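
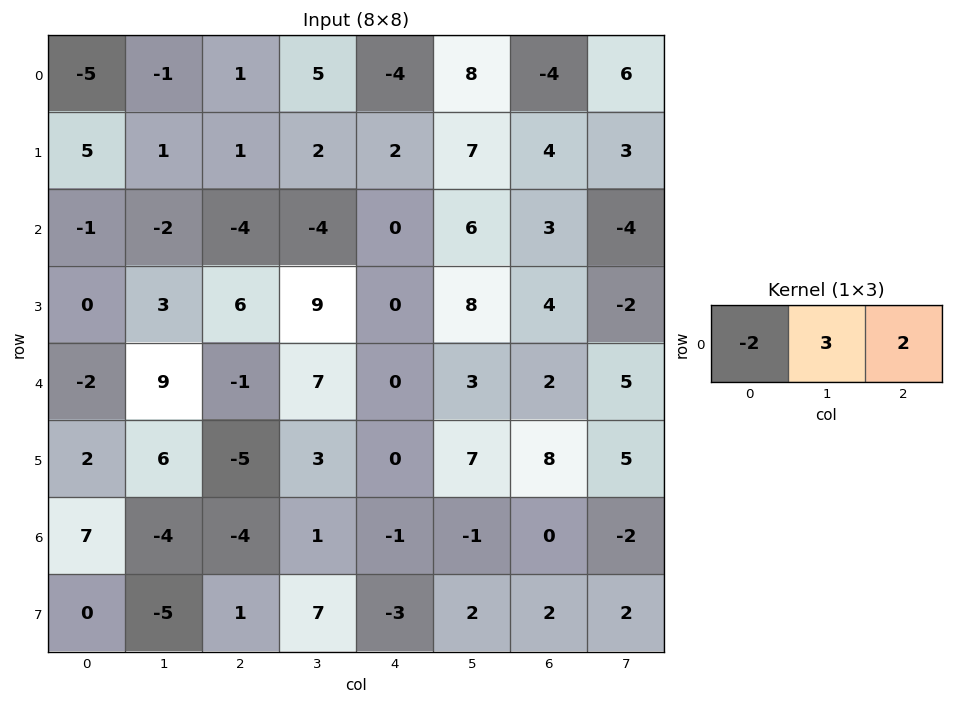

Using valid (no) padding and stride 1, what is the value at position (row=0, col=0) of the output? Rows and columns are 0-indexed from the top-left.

9

The receptive field on the input at this output position is [-5 -1 1]. Elementwise product with the kernel and sum: -5·-2 + -1·3 + 1·2.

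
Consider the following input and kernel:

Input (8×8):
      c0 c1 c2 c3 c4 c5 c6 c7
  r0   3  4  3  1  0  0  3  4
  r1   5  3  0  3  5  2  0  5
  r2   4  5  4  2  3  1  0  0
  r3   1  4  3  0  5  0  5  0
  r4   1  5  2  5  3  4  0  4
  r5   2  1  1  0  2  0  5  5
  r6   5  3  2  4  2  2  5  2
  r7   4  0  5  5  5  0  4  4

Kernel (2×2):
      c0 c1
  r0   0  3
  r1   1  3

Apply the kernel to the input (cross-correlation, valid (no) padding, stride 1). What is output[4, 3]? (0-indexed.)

The receptive field on the input at this output position is [5 3 / 0 2]. Elementwise product with the kernel and sum: 3·3 + 0·1 + 2·3.

15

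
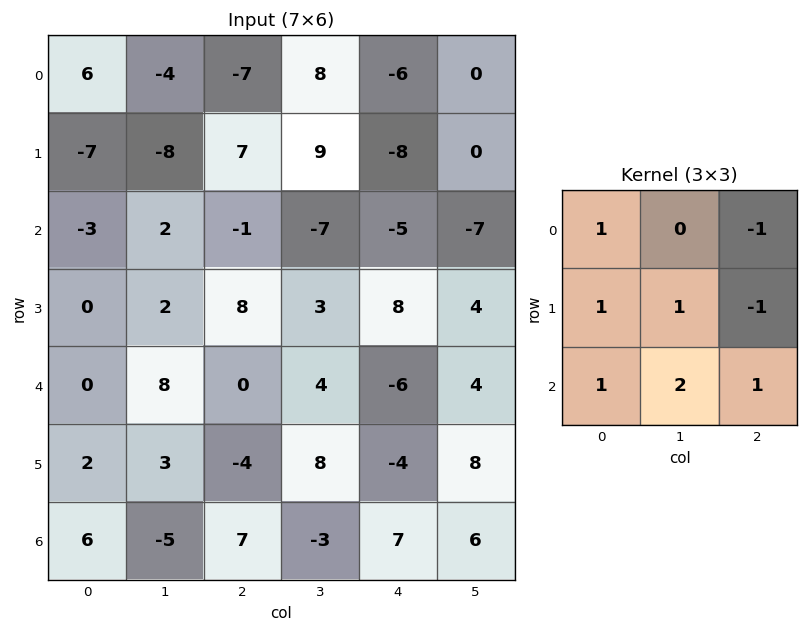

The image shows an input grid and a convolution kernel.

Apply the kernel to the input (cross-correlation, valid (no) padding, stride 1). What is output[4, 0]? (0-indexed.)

The receptive field on the input at this output position is [0 8 0 / 2 3 -4 / 6 -5 7]. Elementwise product with the kernel and sum: 0·1 + 0·-1 + 2·1 + 3·1 + -4·-1 + 6·1 + -5·2 + 7·1.

12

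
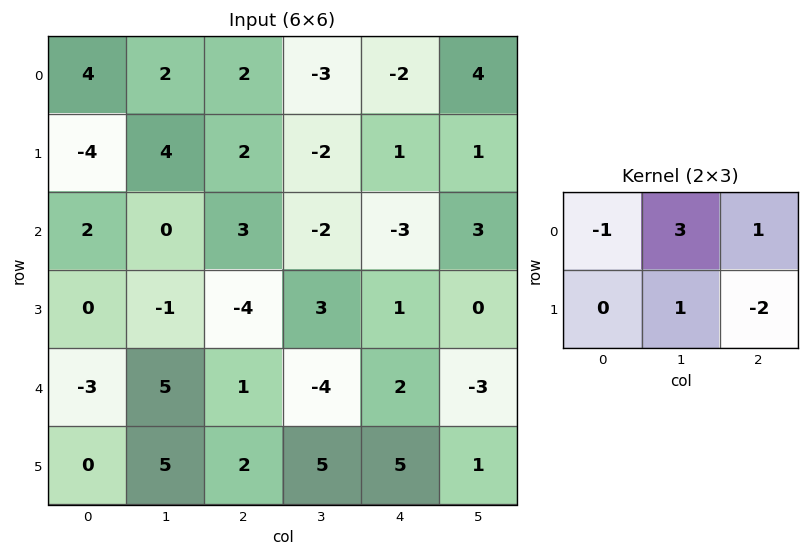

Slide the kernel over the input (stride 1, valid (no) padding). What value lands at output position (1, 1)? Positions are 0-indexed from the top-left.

The receptive field on the input at this output position is [4 2 -2 / 0 3 -2]. Elementwise product with the kernel and sum: 4·-1 + 2·3 + -2·1 + 3·1 + -2·-2.

7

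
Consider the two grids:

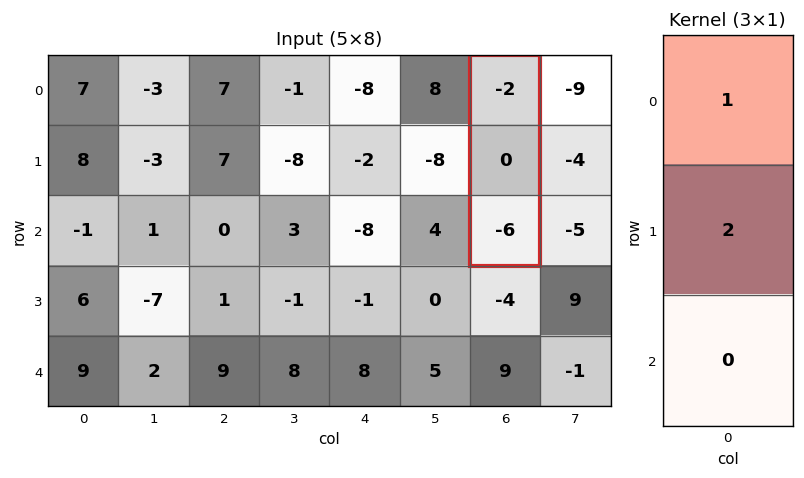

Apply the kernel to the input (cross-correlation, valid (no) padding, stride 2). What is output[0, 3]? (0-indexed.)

The receptive field on the input at this output position is [-2 / 0 / -6]. Elementwise product with the kernel and sum: -2·1 + 0·2.

-2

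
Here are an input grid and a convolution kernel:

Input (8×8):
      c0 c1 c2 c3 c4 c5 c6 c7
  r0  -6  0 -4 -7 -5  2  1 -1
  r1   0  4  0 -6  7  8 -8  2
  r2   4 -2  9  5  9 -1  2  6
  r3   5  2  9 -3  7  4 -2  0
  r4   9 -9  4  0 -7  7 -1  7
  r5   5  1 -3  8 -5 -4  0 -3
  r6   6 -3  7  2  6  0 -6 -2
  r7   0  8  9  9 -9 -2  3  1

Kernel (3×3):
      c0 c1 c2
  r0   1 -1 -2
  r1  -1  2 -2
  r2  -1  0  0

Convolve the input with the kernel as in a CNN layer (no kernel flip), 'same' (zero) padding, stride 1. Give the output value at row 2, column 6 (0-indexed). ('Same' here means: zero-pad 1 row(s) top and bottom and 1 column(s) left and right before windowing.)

1

The receptive field on the zero-padded input at this output position is [8 -8 2 / -1 2 6 / 4 -2 0]. Elementwise product with the kernel and sum: 8·1 + -8·-1 + 2·-2 + -1·-1 + 2·2 + 6·-2 + 4·-1.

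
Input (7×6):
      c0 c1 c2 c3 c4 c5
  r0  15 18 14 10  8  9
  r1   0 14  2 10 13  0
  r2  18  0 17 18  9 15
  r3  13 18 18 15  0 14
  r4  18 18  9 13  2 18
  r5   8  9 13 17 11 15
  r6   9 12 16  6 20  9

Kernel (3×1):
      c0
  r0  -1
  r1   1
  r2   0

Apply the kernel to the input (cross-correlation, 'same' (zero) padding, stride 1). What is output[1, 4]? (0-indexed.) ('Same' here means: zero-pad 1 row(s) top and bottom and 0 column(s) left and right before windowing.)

The receptive field on the zero-padded input at this output position is [8 / 13 / 9]. Elementwise product with the kernel and sum: 8·-1 + 13·1.

5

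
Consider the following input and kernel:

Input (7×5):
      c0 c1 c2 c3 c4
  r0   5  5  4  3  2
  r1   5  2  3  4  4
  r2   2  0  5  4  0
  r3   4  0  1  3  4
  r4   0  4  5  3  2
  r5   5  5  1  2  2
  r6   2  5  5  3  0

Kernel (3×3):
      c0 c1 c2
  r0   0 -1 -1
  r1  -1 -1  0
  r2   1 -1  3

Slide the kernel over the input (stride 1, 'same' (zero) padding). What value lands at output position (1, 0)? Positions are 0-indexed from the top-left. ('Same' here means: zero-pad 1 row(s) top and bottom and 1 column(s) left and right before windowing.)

-17

The receptive field on the zero-padded input at this output position is [0 5 5 / 0 5 2 / 0 2 0]. Elementwise product with the kernel and sum: 5·-1 + 5·-1 + 0·-1 + 5·-1 + 0·1 + 2·-1 + 0·3.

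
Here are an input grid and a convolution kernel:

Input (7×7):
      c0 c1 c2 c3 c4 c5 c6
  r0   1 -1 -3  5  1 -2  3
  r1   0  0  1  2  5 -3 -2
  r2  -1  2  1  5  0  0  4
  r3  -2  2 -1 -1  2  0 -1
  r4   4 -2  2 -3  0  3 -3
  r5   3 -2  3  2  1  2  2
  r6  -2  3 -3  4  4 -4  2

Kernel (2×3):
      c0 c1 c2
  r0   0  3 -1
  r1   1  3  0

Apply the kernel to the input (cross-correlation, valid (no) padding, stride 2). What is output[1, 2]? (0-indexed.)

-2

The receptive field on the input at this output position is [0 0 4 / 2 0 -1]. Elementwise product with the kernel and sum: 0·3 + 4·-1 + 2·1 + 0·3.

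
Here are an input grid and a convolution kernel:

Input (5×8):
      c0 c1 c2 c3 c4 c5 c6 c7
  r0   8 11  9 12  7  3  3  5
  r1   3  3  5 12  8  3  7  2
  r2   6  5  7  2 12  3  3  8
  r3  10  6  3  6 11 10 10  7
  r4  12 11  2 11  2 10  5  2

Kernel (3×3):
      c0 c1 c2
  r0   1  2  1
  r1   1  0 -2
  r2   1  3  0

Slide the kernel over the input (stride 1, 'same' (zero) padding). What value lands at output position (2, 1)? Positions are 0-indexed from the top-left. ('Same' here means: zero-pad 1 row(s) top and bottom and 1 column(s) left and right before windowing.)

The receptive field on the zero-padded input at this output position is [3 3 5 / 6 5 7 / 10 6 3]. Elementwise product with the kernel and sum: 3·1 + 3·2 + 5·1 + 6·1 + 7·-2 + 10·1 + 6·3.

34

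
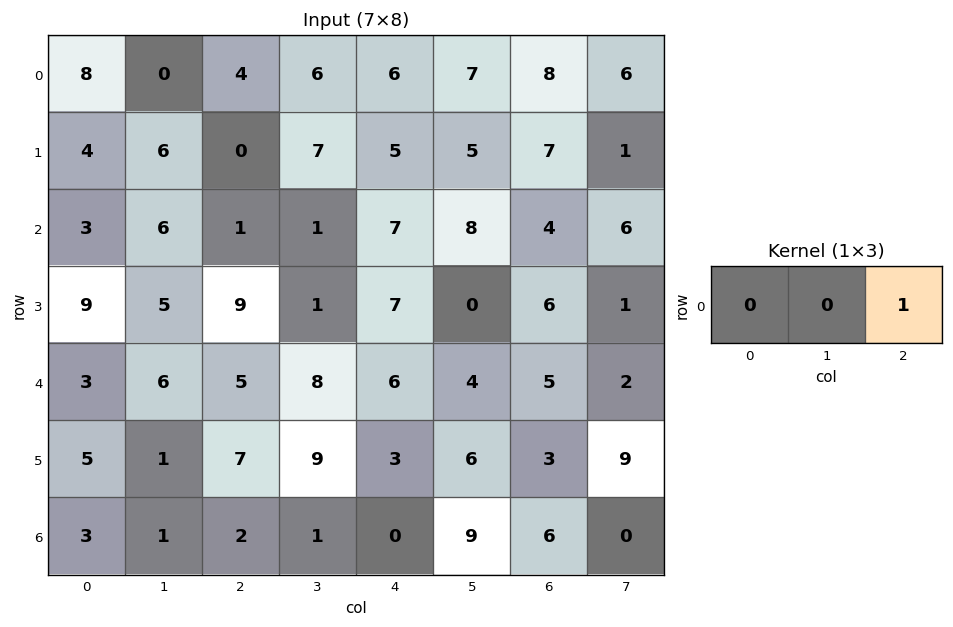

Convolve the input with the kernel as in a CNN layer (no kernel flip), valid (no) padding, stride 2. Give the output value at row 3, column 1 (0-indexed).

0

The receptive field on the input at this output position is [2 1 0]. Elementwise product with the kernel and sum: 0·1.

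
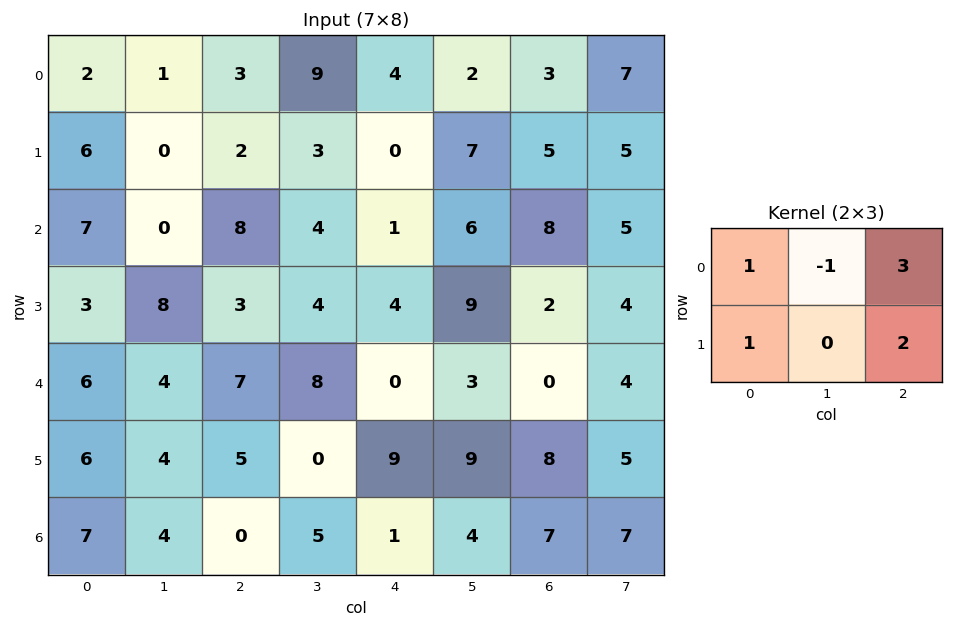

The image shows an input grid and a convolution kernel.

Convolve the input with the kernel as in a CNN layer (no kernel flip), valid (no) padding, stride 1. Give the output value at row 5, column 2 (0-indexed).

The receptive field on the input at this output position is [5 0 9 / 0 5 1]. Elementwise product with the kernel and sum: 5·1 + 0·-1 + 9·3 + 0·1 + 1·2.

34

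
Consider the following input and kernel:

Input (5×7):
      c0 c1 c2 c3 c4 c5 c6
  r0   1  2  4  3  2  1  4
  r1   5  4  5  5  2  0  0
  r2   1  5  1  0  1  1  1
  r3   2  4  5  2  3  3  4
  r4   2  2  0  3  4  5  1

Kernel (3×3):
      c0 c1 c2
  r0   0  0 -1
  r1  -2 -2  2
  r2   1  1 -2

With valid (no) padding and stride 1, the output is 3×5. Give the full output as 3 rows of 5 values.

-8 -5 -19 -16 -8
-19 -12 -1 -1 -4
1 -18 -14 -8 2

Output[0,0]: The receptive field on the input at this output position is [1 2 4 / 5 4 5 / 1 5 1]. Elementwise product with the kernel and sum: 4·-1 + 5·-2 + 4·-2 + 5·2 + 1·1 + 5·1 + 1·-2.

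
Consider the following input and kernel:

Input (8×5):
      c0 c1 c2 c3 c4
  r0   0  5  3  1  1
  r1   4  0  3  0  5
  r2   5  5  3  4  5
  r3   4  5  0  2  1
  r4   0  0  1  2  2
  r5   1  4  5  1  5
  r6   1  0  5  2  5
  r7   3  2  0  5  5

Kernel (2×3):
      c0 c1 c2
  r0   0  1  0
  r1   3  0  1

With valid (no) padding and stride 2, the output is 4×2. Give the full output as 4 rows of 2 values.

Output[0,0]: The receptive field on the input at this output position is [0 5 3 / 4 0 3]. Elementwise product with the kernel and sum: 5·1 + 4·3 + 3·1.

20 15
17 5
8 22
9 7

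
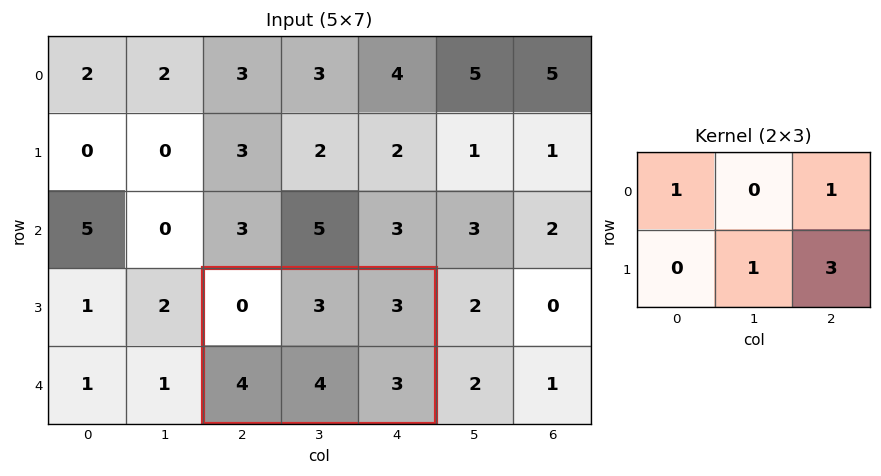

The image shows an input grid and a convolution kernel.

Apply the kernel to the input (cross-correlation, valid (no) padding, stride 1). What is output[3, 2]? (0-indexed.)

The receptive field on the input at this output position is [0 3 3 / 4 4 3]. Elementwise product with the kernel and sum: 0·1 + 3·1 + 4·1 + 3·3.

16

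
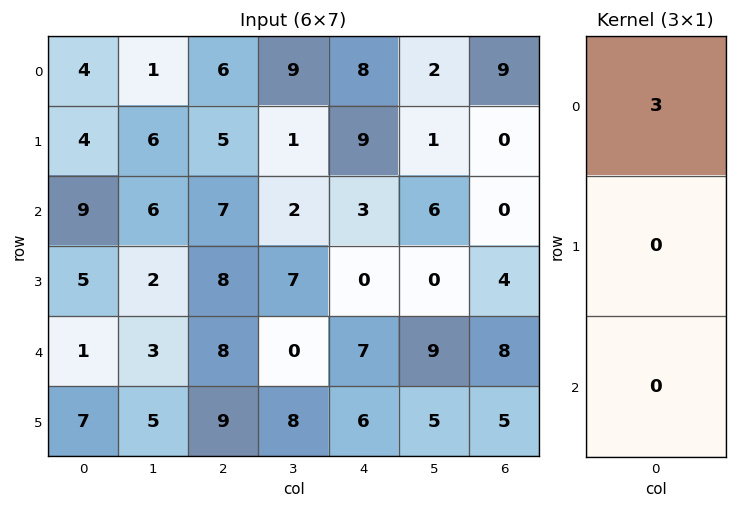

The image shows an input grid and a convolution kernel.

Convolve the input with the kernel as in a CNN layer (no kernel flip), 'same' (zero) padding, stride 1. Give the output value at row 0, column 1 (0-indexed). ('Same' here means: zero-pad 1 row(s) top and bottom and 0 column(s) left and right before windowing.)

0

The receptive field on the zero-padded input at this output position is [0 / 1 / 6]. Elementwise product with the kernel and sum: 0·3.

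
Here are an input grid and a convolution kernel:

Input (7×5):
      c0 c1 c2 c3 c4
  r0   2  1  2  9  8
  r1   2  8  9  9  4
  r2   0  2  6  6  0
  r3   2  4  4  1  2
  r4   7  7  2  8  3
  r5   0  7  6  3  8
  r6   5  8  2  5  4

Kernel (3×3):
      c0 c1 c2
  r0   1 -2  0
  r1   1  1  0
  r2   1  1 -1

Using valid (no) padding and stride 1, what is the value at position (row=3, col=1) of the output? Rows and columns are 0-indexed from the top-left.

15

The receptive field on the input at this output position is [4 4 1 / 7 2 8 / 7 6 3]. Elementwise product with the kernel and sum: 4·1 + 4·-2 + 7·1 + 2·1 + 7·1 + 6·1 + 3·-1.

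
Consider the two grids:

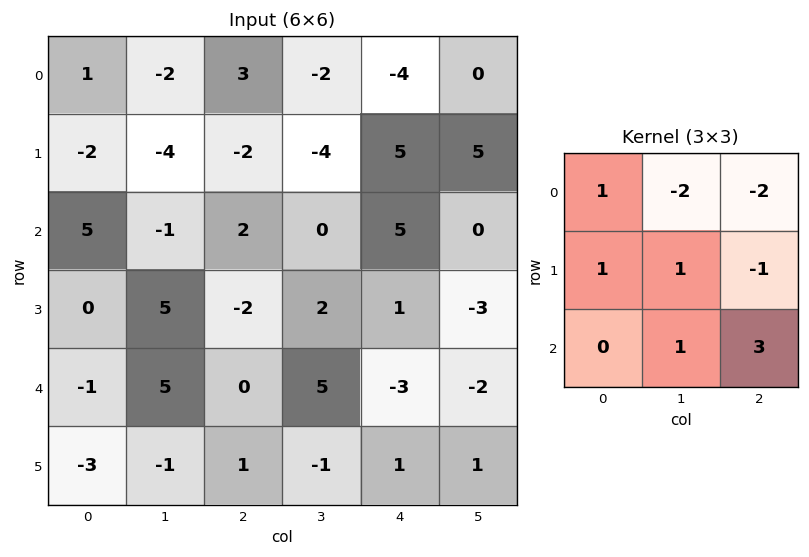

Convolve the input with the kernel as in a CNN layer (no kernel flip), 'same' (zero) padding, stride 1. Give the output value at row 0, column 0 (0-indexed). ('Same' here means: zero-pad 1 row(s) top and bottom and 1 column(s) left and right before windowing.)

-11

The receptive field on the zero-padded input at this output position is [0 0 0 / 0 1 -2 / 0 -2 -4]. Elementwise product with the kernel and sum: 0·1 + 0·-2 + 0·-2 + 0·1 + 1·1 + -2·-1 + -2·1 + -4·3.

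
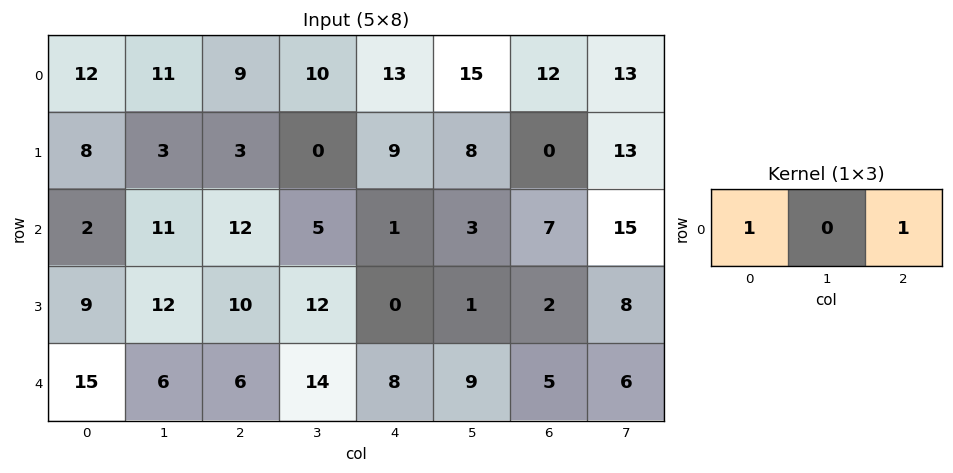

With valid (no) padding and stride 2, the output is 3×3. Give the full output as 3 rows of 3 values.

Output[0,0]: The receptive field on the input at this output position is [12 11 9]. Elementwise product with the kernel and sum: 12·1 + 9·1.
Output[0,1]: The receptive field on the input at this output position is [9 10 13]. Elementwise product with the kernel and sum: 9·1 + 13·1.

21 22 25
14 13 8
21 14 13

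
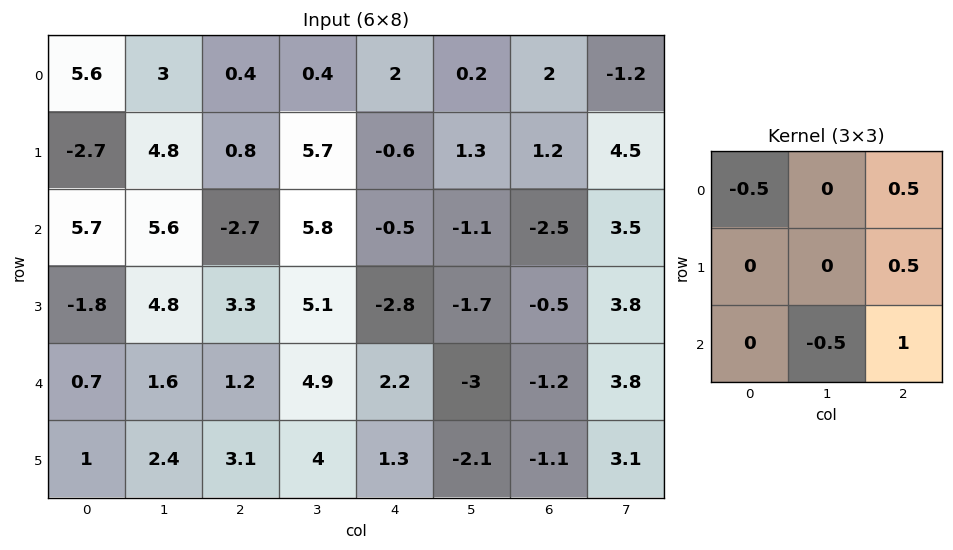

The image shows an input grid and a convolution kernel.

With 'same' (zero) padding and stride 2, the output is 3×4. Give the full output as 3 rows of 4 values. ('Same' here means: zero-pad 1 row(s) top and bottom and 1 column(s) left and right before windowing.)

Output[0,0]: The receptive field on the zero-padded input at this output position is [0 0 0 / 0 5.6 3 / 0 -2.7 4.8]. Elementwise product with the kernel and sum: 0·-0.5 + 0·0.5 + 3·0.5 + -2.7·-0.5 + 4.8·1.
Output[0,1]: The receptive field on the zero-padded input at this output position is [0 0 0 / 3 0.4 0.4 / 4.8 0.8 5.7]. Elementwise product with the kernel and sum: 0·-0.5 + 0·0.5 + 0.4·0.5 + 0.8·-0.5 + 5.7·1.

7.65 5.5 1.7 3.3
10.9 6.8 -3.05 7.4
5.1 5.05 -7.65 8.3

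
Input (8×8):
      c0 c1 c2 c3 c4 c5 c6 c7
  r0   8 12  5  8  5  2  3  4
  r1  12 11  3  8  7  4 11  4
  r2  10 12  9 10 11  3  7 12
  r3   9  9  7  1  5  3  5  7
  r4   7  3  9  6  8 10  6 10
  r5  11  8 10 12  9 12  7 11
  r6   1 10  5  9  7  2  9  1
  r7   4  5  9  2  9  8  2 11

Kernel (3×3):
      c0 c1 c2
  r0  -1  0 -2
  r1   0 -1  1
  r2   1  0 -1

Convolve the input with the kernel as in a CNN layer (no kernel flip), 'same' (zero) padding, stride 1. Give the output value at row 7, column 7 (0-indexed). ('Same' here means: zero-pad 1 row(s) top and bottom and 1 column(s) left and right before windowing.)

-20

The receptive field on the zero-padded input at this output position is [9 1 0 / 2 11 0 / 0 0 0]. Elementwise product with the kernel and sum: 9·-1 + 0·-2 + 11·-1 + 0·1 + 0·1 + 0·-1.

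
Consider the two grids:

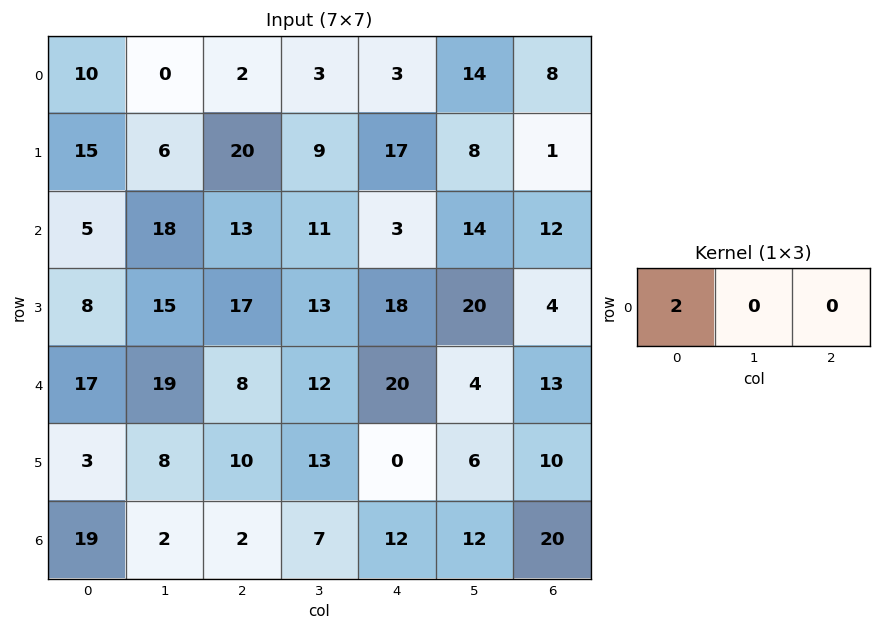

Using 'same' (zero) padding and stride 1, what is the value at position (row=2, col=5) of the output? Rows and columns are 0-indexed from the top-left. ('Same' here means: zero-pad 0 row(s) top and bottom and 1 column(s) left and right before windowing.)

The receptive field on the zero-padded input at this output position is [3 14 12]. Elementwise product with the kernel and sum: 3·2.

6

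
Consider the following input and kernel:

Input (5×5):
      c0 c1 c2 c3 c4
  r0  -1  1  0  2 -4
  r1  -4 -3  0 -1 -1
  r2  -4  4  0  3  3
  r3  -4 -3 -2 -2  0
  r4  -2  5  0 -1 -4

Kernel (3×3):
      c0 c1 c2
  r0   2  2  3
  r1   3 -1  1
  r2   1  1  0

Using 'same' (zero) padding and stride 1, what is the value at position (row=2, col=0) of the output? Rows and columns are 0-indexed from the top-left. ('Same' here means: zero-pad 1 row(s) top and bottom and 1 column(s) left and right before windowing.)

-13

The receptive field on the zero-padded input at this output position is [0 -4 -3 / 0 -4 4 / 0 -4 -3]. Elementwise product with the kernel and sum: 0·2 + -4·2 + -3·3 + 0·3 + -4·-1 + 4·1 + 0·1 + -4·1.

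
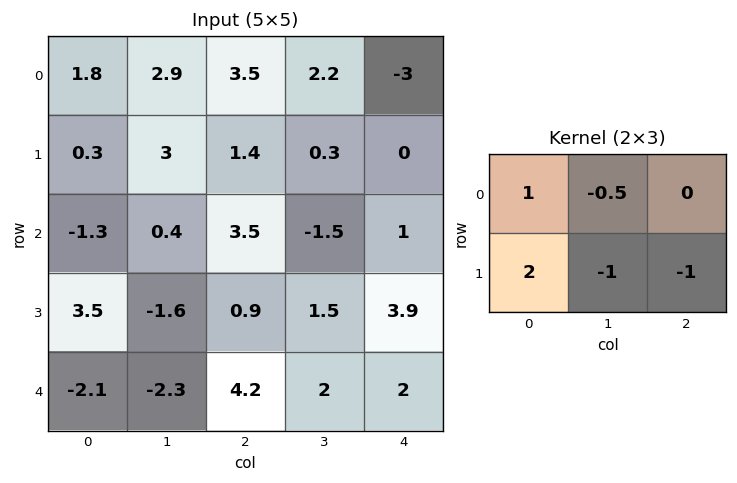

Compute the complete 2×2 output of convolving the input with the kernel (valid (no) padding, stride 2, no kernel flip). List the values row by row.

Output[0,0]: The receptive field on the input at this output position is [1.8 2.9 3.5 / 0.3 3 1.4]. Elementwise product with the kernel and sum: 1.8·1 + 2.9·-0.5 + 0.3·2 + 3·-1 + 1.4·-1.

-3.45 4.9
6.2 0.65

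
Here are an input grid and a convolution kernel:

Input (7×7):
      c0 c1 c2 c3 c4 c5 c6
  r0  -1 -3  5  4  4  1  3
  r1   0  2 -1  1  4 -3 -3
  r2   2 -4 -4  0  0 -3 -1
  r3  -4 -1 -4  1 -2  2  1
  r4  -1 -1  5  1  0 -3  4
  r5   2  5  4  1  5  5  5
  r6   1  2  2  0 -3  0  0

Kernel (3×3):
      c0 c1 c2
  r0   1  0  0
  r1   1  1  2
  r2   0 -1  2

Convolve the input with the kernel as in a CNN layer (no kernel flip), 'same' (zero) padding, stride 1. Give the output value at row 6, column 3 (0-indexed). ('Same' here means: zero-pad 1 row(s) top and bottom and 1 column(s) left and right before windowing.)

0

The receptive field on the zero-padded input at this output position is [4 1 5 / 2 0 -3 / 0 0 0]. Elementwise product with the kernel and sum: 4·1 + 2·1 + 0·1 + -3·2 + 0·-1 + 0·2.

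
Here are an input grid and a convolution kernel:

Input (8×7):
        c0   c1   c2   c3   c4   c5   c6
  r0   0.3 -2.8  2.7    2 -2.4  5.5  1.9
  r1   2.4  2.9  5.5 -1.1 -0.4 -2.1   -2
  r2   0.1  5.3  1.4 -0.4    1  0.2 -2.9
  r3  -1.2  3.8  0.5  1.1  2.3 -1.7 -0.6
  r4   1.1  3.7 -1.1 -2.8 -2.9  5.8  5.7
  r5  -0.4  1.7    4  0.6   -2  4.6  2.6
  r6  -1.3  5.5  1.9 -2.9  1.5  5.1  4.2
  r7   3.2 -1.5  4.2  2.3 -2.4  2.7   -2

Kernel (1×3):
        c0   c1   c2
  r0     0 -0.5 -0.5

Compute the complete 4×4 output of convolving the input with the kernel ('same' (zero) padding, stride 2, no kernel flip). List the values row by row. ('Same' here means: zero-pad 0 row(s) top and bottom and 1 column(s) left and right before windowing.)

1.25 -2.35 -1.55 -0.95
-2.7 -0.5 -0.6 1.45
-2.4 1.95 -1.45 -2.85
-2.1 0.5 -3.3 -2.1

Output[0,0]: The receptive field on the zero-padded input at this output position is [0 0.3 -2.8]. Elementwise product with the kernel and sum: 0.3·-0.5 + -2.8·-0.5.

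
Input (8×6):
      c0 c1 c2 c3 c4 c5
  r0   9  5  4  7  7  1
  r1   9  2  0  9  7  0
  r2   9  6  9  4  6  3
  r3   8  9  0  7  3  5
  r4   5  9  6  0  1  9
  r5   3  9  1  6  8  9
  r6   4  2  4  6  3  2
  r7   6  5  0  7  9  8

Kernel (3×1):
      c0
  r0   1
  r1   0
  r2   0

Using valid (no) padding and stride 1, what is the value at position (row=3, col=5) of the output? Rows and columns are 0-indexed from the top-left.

The receptive field on the input at this output position is [5 / 9 / 9]. Elementwise product with the kernel and sum: 5·1.

5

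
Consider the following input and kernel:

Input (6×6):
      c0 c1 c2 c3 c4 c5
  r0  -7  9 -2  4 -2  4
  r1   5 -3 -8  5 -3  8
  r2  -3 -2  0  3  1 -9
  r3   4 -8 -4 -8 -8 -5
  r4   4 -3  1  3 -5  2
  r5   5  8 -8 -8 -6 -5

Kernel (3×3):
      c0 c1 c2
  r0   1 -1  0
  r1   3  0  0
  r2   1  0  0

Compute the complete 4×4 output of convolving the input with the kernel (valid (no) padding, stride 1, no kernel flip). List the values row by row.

-4 0 -30 24
3 -9 -17 9
15 -29 -14 -19
29 -5 -1 1

Output[0,0]: The receptive field on the input at this output position is [-7 9 -2 / 5 -3 -8 / -3 -2 0]. Elementwise product with the kernel and sum: -7·1 + 9·-1 + 5·3 + -3·1.
Output[0,1]: The receptive field on the input at this output position is [9 -2 4 / -3 -8 5 / -2 0 3]. Elementwise product with the kernel and sum: 9·1 + -2·-1 + -3·3 + -2·1.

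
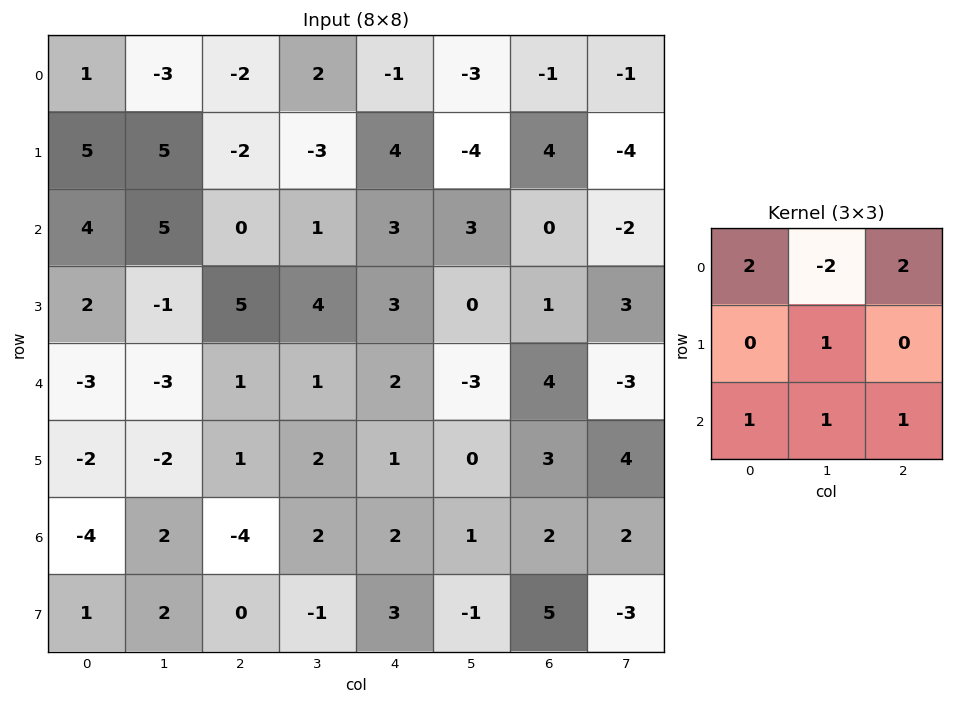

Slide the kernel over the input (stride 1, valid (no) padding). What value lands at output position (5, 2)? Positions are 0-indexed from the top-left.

4

The receptive field on the input at this output position is [1 2 1 / -4 2 2 / 0 -1 3]. Elementwise product with the kernel and sum: 1·2 + 2·-2 + 1·2 + 2·1 + 0·1 + -1·1 + 3·1.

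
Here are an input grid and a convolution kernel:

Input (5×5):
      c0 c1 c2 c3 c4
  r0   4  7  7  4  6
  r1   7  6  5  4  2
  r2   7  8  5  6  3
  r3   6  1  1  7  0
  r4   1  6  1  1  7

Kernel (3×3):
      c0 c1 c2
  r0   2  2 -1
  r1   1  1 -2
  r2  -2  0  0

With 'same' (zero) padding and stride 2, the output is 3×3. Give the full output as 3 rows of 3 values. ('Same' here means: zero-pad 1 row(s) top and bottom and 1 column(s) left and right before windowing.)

Output[0,0]: The receptive field on the zero-padded input at this output position is [0 0 0 / 0 4 7 / 0 7 6]. Elementwise product with the kernel and sum: 0·2 + 0·2 + 0·-1 + 0·1 + 4·1 + 7·-2 + 0·-2.

-10 -6 2
-1 17 7
0 2 22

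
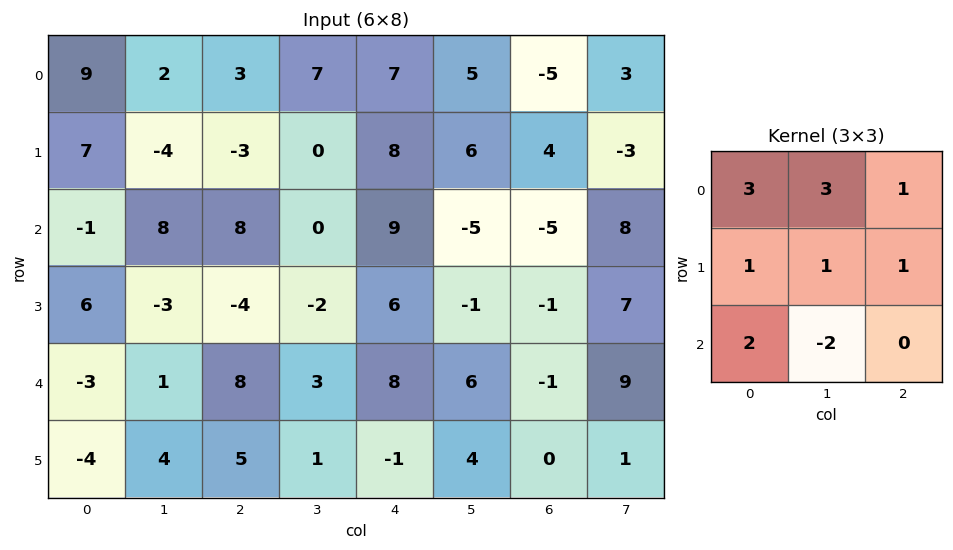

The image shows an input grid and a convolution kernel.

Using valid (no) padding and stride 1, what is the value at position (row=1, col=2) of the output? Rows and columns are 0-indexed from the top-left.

12

The receptive field on the input at this output position is [-3 0 8 / 8 0 9 / -4 -2 6]. Elementwise product with the kernel and sum: -3·3 + 0·3 + 8·1 + 8·1 + 0·1 + 9·1 + -4·2 + -2·-2.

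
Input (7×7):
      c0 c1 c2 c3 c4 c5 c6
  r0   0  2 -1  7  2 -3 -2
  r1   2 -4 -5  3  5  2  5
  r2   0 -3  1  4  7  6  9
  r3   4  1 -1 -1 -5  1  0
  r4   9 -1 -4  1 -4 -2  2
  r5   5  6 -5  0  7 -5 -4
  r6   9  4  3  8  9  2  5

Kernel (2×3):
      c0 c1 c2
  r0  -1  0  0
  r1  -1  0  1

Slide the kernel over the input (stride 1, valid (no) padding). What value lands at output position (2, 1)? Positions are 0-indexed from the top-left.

The receptive field on the input at this output position is [-3 1 4 / 1 -1 -1]. Elementwise product with the kernel and sum: -3·-1 + 1·-1 + -1·1.

1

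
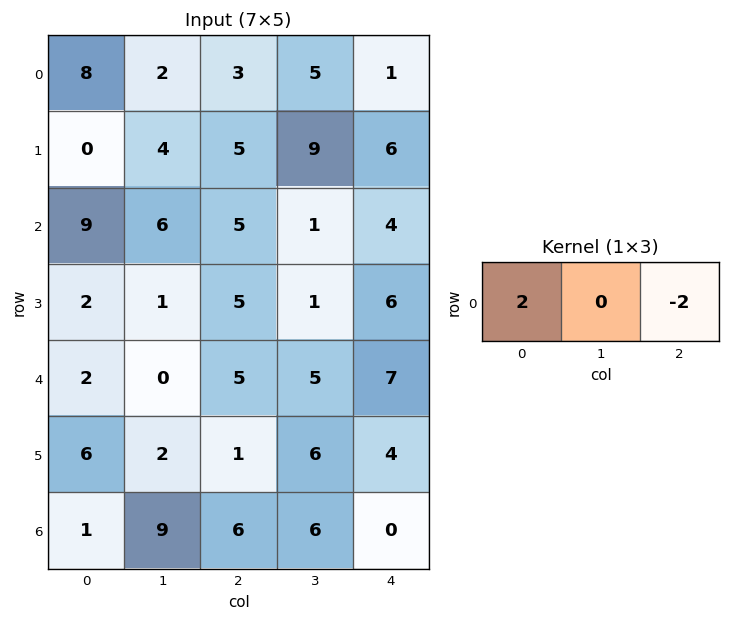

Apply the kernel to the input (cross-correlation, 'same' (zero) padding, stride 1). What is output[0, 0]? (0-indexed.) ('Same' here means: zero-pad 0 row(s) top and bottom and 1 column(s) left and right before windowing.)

-4

The receptive field on the zero-padded input at this output position is [0 8 2]. Elementwise product with the kernel and sum: 0·2 + 2·-2.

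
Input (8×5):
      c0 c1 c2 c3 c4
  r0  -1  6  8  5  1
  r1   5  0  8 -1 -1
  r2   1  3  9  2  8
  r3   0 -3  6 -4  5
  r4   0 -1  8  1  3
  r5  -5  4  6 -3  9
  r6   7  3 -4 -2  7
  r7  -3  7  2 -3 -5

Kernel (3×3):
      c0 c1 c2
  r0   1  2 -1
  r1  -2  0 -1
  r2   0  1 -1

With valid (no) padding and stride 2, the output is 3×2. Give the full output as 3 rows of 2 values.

-21 -4
-17 -14
1 -23

Output[0,0]: The receptive field on the input at this output position is [-1 6 8 / 5 0 8 / 1 3 9]. Elementwise product with the kernel and sum: -1·1 + 6·2 + 8·-1 + 5·-2 + 8·-1 + 3·1 + 9·-1.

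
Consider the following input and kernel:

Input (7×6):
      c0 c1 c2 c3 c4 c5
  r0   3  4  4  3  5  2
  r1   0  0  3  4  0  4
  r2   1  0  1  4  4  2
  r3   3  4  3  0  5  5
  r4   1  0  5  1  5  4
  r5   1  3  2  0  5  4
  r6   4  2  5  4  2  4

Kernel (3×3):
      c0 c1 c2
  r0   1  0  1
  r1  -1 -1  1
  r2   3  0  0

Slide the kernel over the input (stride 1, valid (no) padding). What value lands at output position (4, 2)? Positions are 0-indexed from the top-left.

The receptive field on the input at this output position is [5 1 5 / 2 0 5 / 5 4 2]. Elementwise product with the kernel and sum: 5·1 + 5·1 + 2·-1 + 0·-1 + 5·1 + 5·3.

28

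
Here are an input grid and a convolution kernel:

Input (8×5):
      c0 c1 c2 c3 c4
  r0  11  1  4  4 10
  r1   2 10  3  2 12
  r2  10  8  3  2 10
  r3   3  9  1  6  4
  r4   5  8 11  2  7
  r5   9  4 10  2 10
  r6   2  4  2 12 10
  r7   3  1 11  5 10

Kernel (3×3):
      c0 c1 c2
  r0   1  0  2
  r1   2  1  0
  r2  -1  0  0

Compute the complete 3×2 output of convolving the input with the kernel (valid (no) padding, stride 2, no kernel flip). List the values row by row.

23 29
26 20
47 45

Output[0,0]: The receptive field on the input at this output position is [11 1 4 / 2 10 3 / 10 8 3]. Elementwise product with the kernel and sum: 11·1 + 4·2 + 2·2 + 10·1 + 10·-1.
Output[0,1]: The receptive field on the input at this output position is [4 4 10 / 3 2 12 / 3 2 10]. Elementwise product with the kernel and sum: 4·1 + 10·2 + 3·2 + 2·1 + 3·-1.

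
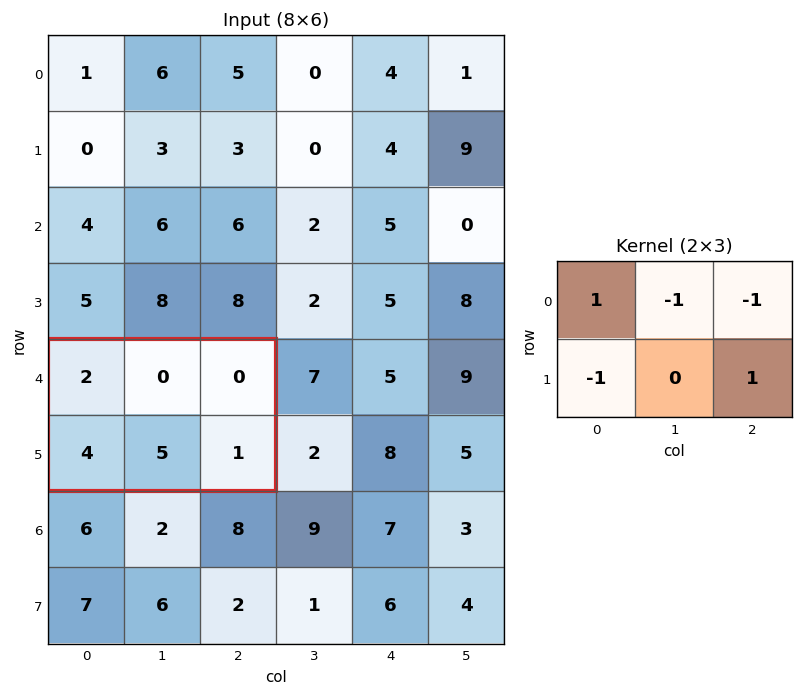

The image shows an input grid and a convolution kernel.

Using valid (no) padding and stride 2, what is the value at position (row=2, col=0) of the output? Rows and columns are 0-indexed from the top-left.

The receptive field on the input at this output position is [2 0 0 / 4 5 1]. Elementwise product with the kernel and sum: 2·1 + 0·-1 + 0·-1 + 4·-1 + 1·1.

-1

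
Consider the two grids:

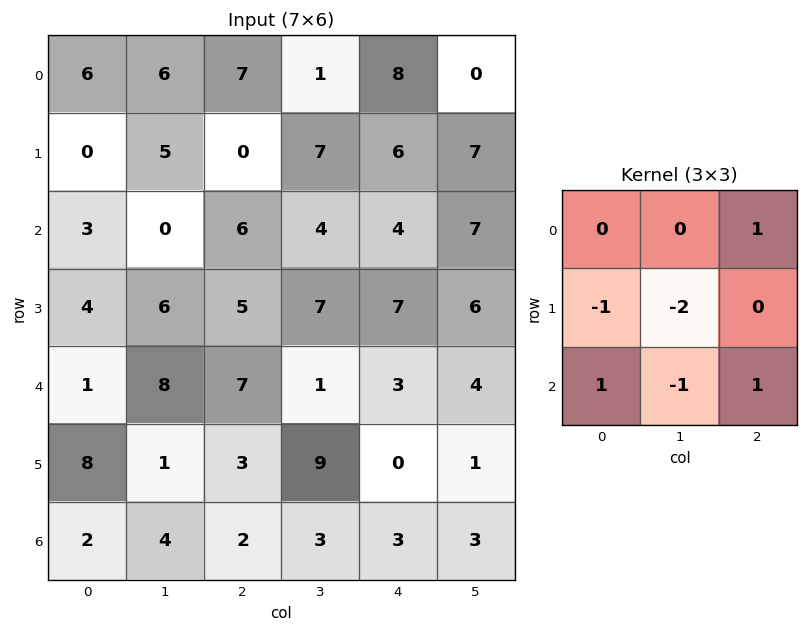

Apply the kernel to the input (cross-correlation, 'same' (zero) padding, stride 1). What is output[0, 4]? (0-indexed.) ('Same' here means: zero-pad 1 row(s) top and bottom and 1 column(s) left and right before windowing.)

-9

The receptive field on the zero-padded input at this output position is [0 0 0 / 1 8 0 / 7 6 7]. Elementwise product with the kernel and sum: 0·1 + 1·-1 + 8·-2 + 7·1 + 6·-1 + 7·1.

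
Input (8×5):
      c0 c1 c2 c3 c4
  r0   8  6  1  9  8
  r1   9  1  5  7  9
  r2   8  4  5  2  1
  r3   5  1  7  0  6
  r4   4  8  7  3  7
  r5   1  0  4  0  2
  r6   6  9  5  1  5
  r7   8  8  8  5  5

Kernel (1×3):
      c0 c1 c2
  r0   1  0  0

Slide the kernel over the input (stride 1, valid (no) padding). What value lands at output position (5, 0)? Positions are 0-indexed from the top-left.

1

The receptive field on the input at this output position is [1 0 4]. Elementwise product with the kernel and sum: 1·1.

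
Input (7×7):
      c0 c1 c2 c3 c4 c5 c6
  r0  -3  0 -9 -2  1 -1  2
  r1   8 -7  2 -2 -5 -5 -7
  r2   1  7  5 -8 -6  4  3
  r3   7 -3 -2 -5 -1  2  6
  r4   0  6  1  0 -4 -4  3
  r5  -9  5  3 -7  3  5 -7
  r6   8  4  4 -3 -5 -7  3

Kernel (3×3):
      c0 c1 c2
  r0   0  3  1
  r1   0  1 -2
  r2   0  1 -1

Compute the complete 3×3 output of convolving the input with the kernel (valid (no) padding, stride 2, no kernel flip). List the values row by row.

Output[0,0]: The receptive field on the input at this output position is [-3 0 -9 / 8 -7 2 / 1 7 5]. Elementwise product with the kernel and sum: 0·3 + -9·1 + -7·1 + 2·-2 + 7·1 + 5·-1.

-18 1 9
32 -29 -2
18 -15 0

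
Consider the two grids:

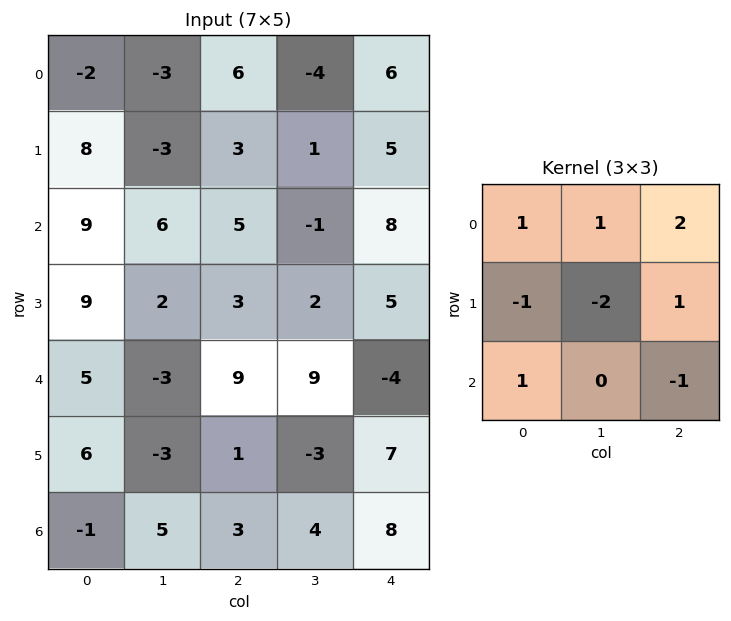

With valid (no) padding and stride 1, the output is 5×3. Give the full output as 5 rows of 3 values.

Output[0,0]: The receptive field on the input at this output position is [-2 -3 6 / 8 -3 3 / 9 6 5]. Elementwise product with the kernel and sum: -2·1 + -3·1 + 6·2 + 8·-1 + -3·-2 + 3·1 + 9·1 + 5·-1.

12 0 11
1 -15 17
11 -9 31
32 3 -22
17 23 17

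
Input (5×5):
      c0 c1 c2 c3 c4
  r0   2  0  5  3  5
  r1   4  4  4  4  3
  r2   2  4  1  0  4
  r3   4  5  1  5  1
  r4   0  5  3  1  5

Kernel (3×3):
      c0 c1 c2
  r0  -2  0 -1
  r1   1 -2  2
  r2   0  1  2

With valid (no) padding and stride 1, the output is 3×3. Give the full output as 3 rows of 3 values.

1 2 -5
-9 1 5
2 10 -2

Output[0,0]: The receptive field on the input at this output position is [2 0 5 / 4 4 4 / 2 4 1]. Elementwise product with the kernel and sum: 2·-2 + 5·-1 + 4·1 + 4·-2 + 4·2 + 4·1 + 1·2.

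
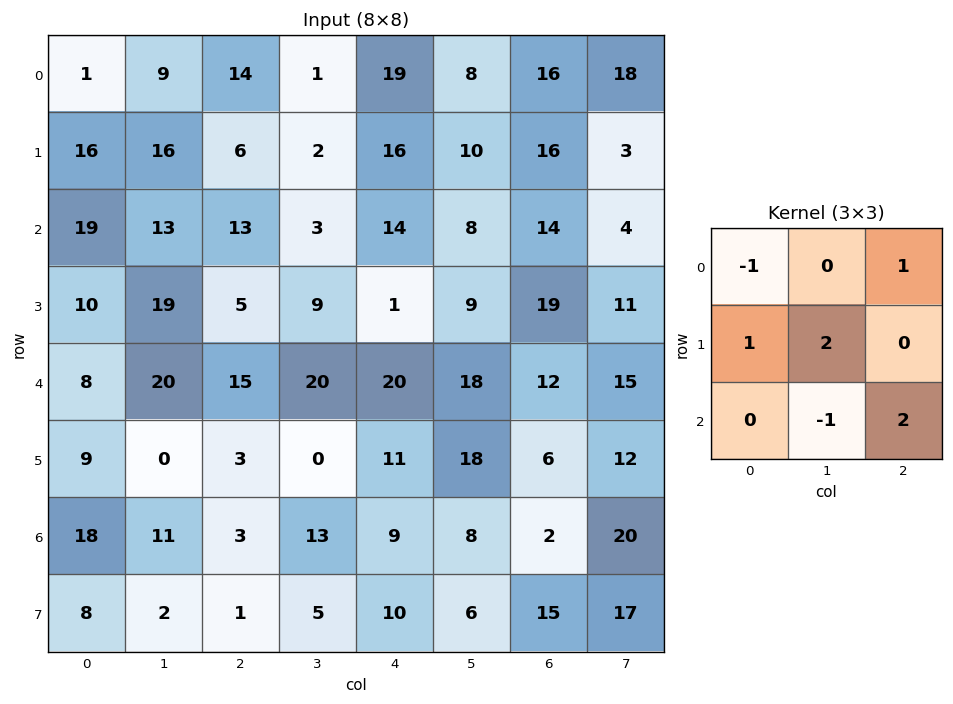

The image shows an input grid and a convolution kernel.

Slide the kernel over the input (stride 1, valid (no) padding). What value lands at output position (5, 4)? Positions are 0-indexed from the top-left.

44

The receptive field on the input at this output position is [11 18 6 / 9 8 2 / 10 6 15]. Elementwise product with the kernel and sum: 11·-1 + 6·1 + 9·1 + 8·2 + 6·-1 + 15·2.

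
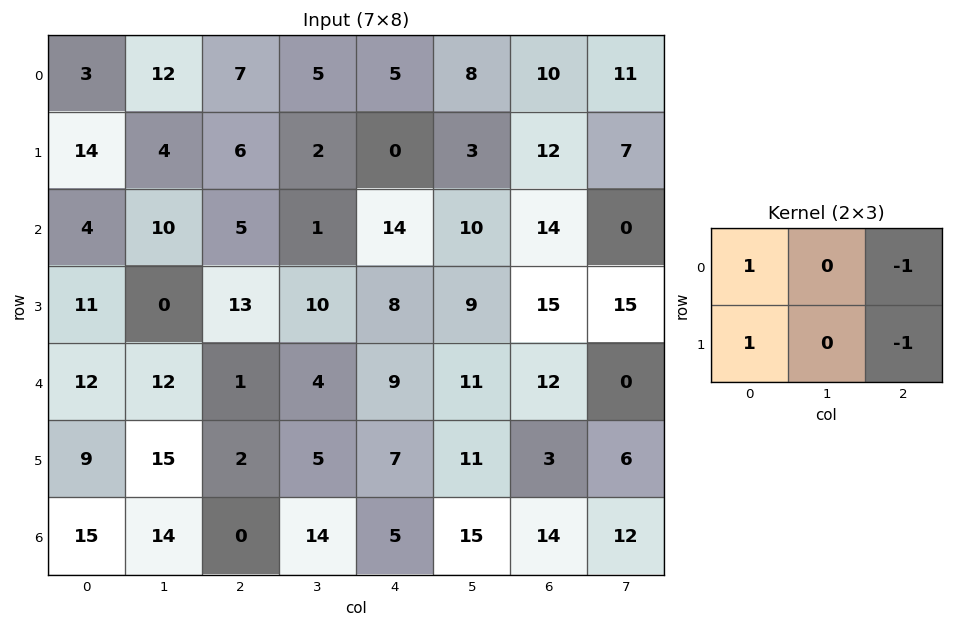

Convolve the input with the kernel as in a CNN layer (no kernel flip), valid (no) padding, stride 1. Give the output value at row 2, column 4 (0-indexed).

The receptive field on the input at this output position is [14 10 14 / 8 9 15]. Elementwise product with the kernel and sum: 14·1 + 14·-1 + 8·1 + 15·-1.

-7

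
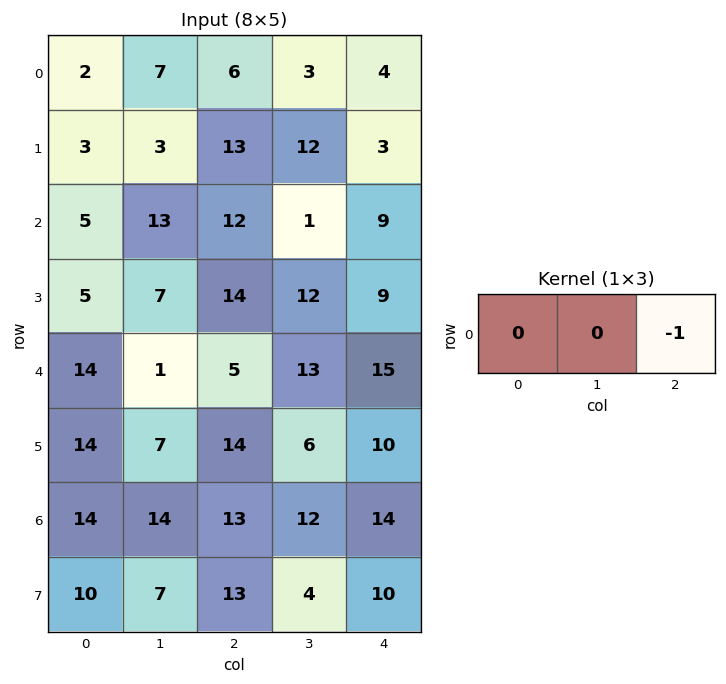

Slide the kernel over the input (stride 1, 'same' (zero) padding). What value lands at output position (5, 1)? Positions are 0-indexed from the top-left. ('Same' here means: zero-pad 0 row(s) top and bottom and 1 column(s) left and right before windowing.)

The receptive field on the zero-padded input at this output position is [14 7 14]. Elementwise product with the kernel and sum: 14·-1.

-14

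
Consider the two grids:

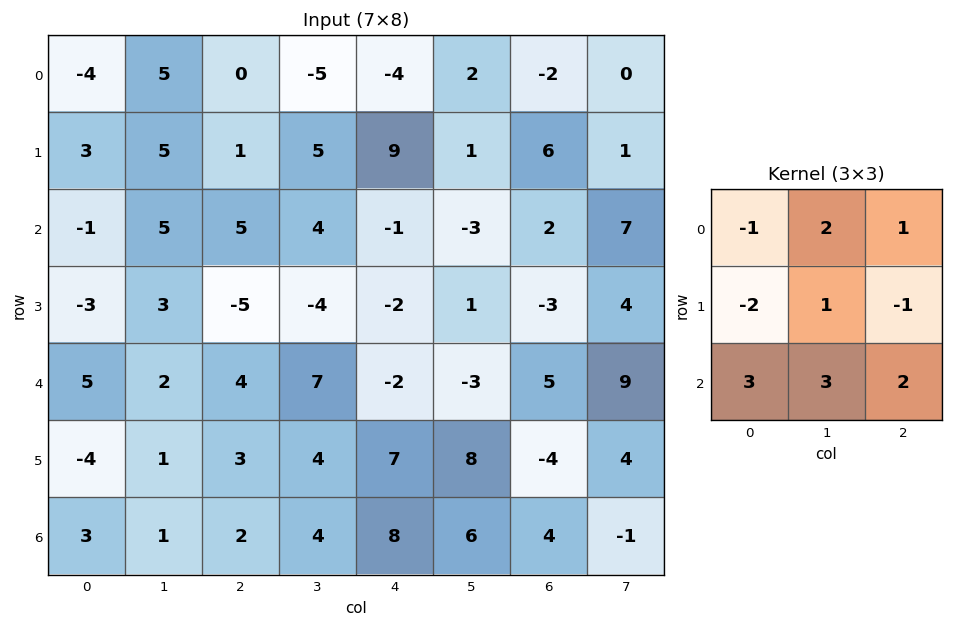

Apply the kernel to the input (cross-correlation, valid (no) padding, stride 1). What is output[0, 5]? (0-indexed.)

The receptive field on the input at this output position is [2 -2 0 / 1 6 1 / -3 2 7]. Elementwise product with the kernel and sum: 2·-1 + -2·2 + 0·1 + 1·-2 + 6·1 + 1·-1 + -3·3 + 2·3 + 7·2.

8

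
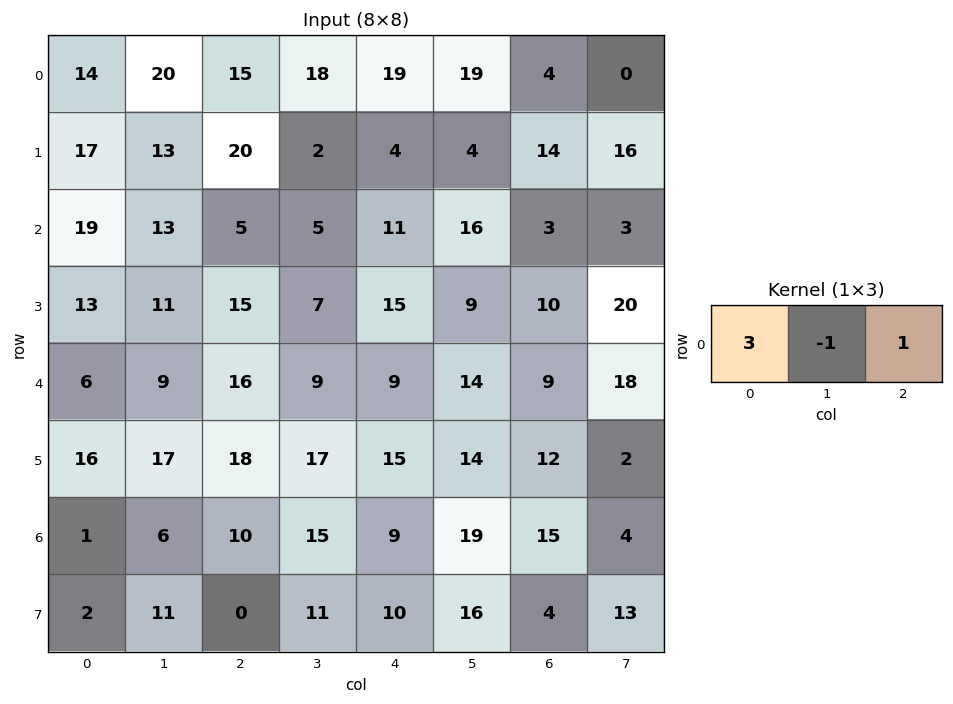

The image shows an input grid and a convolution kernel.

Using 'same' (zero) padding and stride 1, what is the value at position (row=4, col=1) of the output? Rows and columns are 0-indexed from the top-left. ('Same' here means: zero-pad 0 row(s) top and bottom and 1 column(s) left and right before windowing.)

25

The receptive field on the zero-padded input at this output position is [6 9 16]. Elementwise product with the kernel and sum: 6·3 + 9·-1 + 16·1.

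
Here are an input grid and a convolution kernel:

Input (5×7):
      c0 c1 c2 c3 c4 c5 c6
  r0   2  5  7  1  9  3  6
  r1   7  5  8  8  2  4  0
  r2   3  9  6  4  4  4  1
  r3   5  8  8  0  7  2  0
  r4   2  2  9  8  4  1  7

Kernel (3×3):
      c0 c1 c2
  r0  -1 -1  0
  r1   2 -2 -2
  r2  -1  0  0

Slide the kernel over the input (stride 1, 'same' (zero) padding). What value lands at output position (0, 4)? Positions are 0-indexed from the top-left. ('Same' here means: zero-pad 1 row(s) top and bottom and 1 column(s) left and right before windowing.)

-30

The receptive field on the zero-padded input at this output position is [0 0 0 / 1 9 3 / 8 2 4]. Elementwise product with the kernel and sum: 0·-1 + 0·-1 + 1·2 + 9·-2 + 3·-2 + 8·-1.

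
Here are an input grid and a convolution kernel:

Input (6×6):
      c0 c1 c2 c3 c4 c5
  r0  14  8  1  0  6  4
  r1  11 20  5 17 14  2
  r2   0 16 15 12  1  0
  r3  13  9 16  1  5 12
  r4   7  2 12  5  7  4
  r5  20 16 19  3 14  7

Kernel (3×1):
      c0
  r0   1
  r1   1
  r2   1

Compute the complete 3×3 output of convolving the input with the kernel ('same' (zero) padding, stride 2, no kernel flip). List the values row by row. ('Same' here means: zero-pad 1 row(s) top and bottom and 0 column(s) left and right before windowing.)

25 6 20
24 36 20
40 47 26

Output[0,0]: The receptive field on the zero-padded input at this output position is [0 / 14 / 11]. Elementwise product with the kernel and sum: 0·1 + 14·1 + 11·1.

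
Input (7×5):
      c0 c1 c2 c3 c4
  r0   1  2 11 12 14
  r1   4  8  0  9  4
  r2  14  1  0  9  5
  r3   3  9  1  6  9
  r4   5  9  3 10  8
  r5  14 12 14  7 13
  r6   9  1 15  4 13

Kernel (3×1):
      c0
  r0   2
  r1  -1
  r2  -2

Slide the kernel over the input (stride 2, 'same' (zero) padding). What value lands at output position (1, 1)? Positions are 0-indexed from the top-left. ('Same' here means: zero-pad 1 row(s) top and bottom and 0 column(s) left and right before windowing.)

-2

The receptive field on the zero-padded input at this output position is [0 / 0 / 1]. Elementwise product with the kernel and sum: 0·2 + 0·-1 + 1·-2.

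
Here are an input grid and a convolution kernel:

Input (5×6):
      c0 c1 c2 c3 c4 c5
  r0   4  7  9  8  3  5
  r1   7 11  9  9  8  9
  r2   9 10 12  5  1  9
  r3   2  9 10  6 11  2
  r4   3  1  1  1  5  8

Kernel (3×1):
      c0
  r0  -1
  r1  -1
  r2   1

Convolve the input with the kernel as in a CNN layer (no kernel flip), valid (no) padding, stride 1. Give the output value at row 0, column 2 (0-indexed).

-6

The receptive field on the input at this output position is [9 / 9 / 12]. Elementwise product with the kernel and sum: 9·-1 + 9·-1 + 12·1.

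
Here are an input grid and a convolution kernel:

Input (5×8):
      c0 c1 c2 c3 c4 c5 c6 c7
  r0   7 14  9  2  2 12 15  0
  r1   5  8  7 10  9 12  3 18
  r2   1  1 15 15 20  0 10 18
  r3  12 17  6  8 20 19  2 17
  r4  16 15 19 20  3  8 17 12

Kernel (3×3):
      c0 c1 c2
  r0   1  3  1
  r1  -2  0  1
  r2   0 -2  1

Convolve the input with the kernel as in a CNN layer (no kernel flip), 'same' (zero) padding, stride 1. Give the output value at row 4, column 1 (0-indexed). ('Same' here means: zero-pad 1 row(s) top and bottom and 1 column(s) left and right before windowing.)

56

The receptive field on the zero-padded input at this output position is [12 17 6 / 16 15 19 / 0 0 0]. Elementwise product with the kernel and sum: 12·1 + 17·3 + 6·1 + 16·-2 + 19·1 + 0·-2 + 0·1.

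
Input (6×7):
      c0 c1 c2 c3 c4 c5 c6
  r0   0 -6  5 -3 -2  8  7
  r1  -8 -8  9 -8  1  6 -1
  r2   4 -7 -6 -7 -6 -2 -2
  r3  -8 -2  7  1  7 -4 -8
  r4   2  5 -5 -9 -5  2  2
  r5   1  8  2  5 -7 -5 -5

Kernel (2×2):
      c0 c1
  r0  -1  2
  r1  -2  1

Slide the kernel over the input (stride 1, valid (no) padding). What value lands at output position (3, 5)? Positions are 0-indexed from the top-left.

-14

The receptive field on the input at this output position is [-4 -8 / 2 2]. Elementwise product with the kernel and sum: -4·-1 + -8·2 + 2·-2 + 2·1.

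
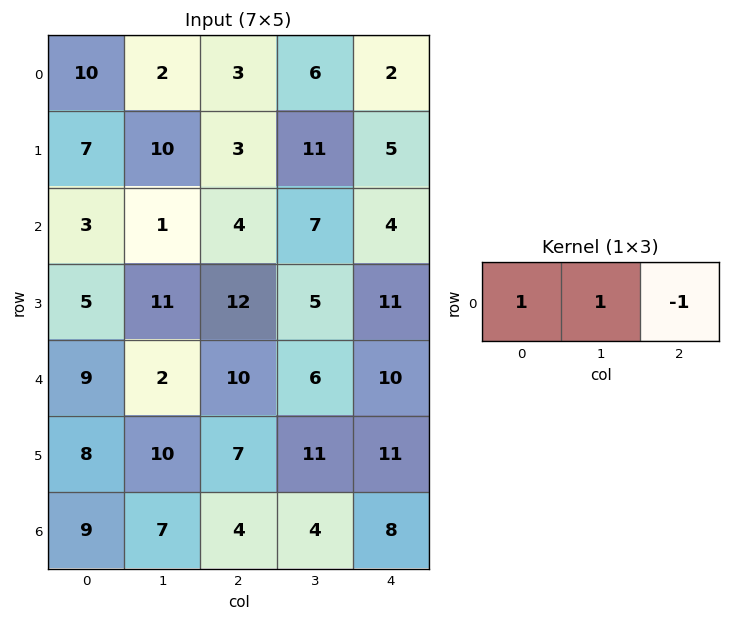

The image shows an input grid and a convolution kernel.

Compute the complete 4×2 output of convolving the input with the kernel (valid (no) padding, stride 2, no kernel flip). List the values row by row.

9 7
0 7
1 6
12 0

Output[0,0]: The receptive field on the input at this output position is [10 2 3]. Elementwise product with the kernel and sum: 10·1 + 2·1 + 3·-1.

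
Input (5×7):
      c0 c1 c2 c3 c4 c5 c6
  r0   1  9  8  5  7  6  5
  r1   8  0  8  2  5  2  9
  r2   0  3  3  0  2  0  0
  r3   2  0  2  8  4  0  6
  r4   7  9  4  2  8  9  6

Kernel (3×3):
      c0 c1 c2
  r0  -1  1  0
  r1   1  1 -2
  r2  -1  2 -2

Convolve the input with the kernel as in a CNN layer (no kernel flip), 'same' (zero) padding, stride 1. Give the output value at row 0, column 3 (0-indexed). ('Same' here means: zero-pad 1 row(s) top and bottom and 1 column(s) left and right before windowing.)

-15

The receptive field on the zero-padded input at this output position is [0 0 0 / 8 5 7 / 8 2 5]. Elementwise product with the kernel and sum: 0·-1 + 0·1 + 8·1 + 5·1 + 7·-2 + 8·-1 + 2·2 + 5·-2.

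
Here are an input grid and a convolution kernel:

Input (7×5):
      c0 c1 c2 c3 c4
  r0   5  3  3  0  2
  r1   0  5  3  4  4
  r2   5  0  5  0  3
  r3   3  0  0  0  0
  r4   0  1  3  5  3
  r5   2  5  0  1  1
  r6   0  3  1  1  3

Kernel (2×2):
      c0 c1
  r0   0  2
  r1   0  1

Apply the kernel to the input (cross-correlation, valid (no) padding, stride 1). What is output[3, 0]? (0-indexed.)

1

The receptive field on the input at this output position is [3 0 / 0 1]. Elementwise product with the kernel and sum: 0·2 + 1·1.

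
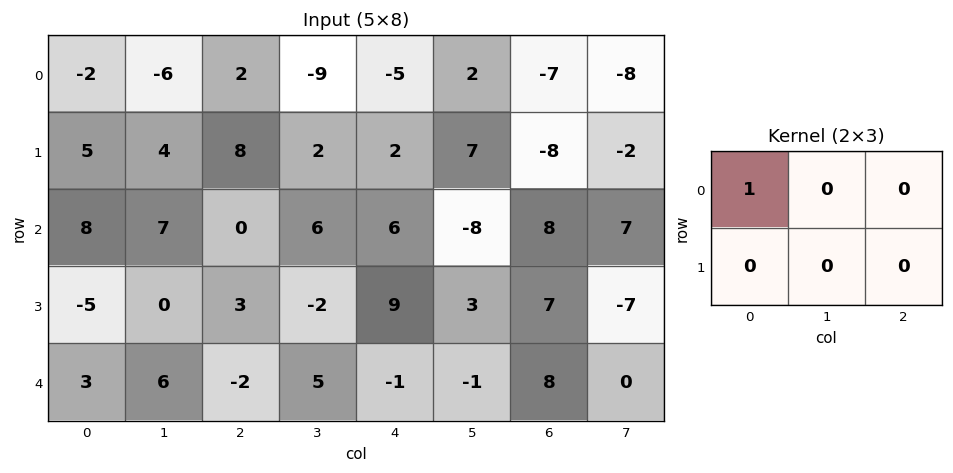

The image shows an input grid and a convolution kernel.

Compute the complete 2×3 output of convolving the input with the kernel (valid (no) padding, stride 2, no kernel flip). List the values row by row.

Output[0,0]: The receptive field on the input at this output position is [-2 -6 2 / 5 4 8]. Elementwise product with the kernel and sum: -2·1.

-2 2 -5
8 0 6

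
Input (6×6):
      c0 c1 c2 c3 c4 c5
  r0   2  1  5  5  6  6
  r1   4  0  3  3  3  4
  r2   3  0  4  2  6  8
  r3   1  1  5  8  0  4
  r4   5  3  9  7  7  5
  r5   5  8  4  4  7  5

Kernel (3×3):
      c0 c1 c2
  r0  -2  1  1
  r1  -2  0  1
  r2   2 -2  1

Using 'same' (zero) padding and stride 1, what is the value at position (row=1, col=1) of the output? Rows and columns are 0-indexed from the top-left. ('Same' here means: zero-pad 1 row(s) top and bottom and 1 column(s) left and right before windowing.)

The receptive field on the zero-padded input at this output position is [2 1 5 / 4 0 3 / 3 0 4]. Elementwise product with the kernel and sum: 2·-2 + 1·1 + 5·1 + 4·-2 + 3·1 + 3·2 + 0·-2 + 4·1.

7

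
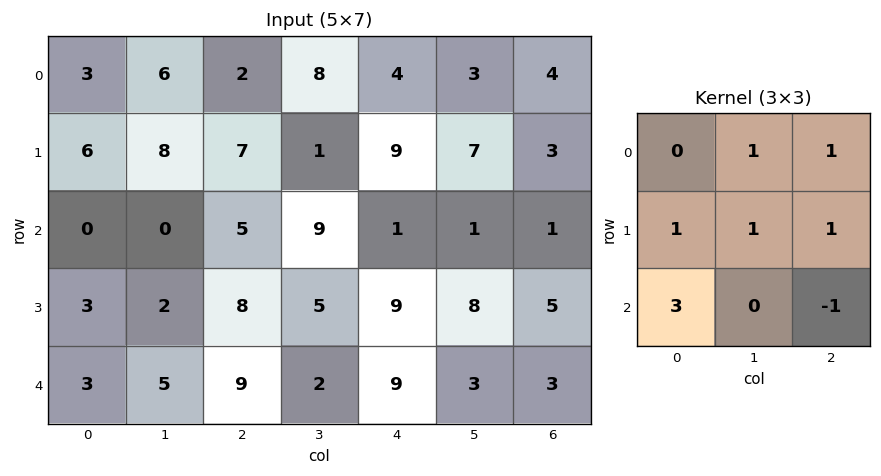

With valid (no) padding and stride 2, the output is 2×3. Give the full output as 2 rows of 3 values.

24 43 28
18 50 48

Output[0,0]: The receptive field on the input at this output position is [3 6 2 / 6 8 7 / 0 0 5]. Elementwise product with the kernel and sum: 6·1 + 2·1 + 6·1 + 8·1 + 7·1 + 0·3 + 5·-1.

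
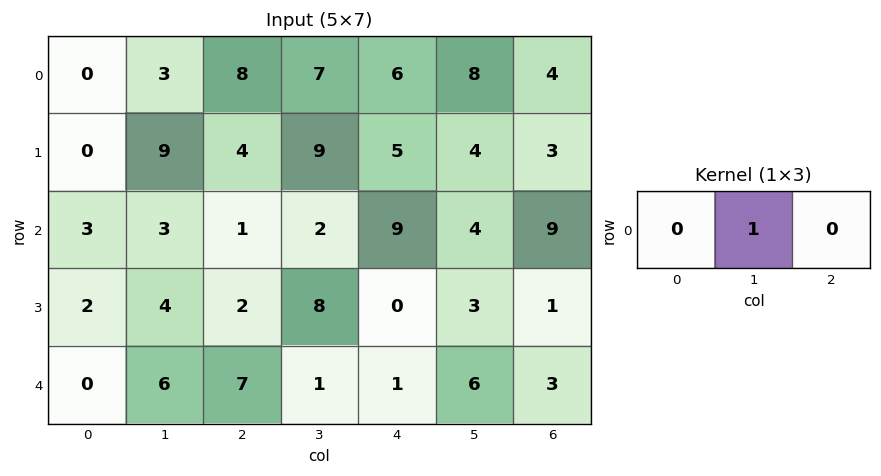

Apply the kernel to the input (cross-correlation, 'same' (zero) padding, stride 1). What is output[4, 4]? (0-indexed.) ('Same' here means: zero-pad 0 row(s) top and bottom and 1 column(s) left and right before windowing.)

The receptive field on the zero-padded input at this output position is [1 1 6]. Elementwise product with the kernel and sum: 1·1.

1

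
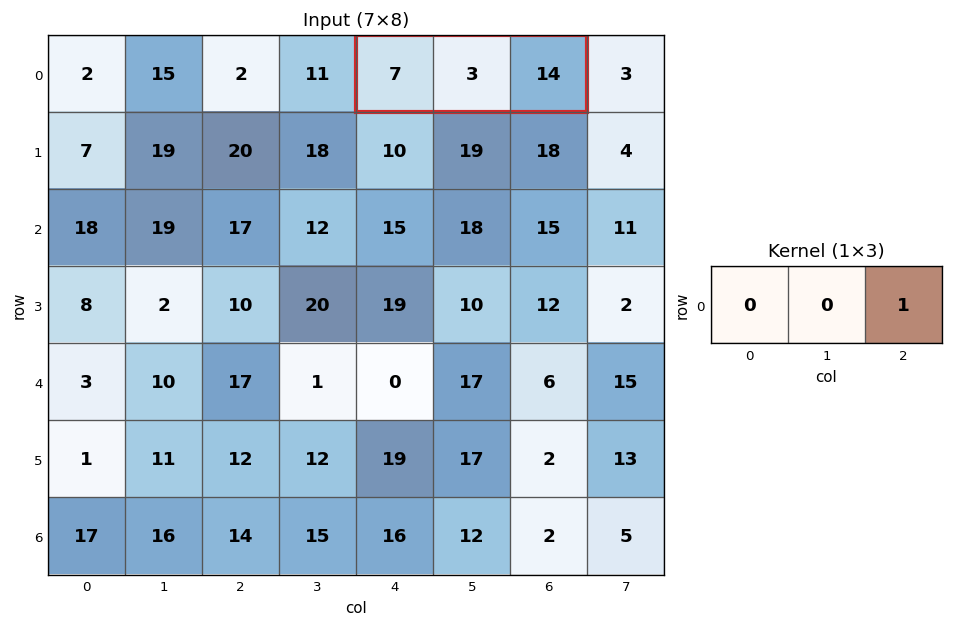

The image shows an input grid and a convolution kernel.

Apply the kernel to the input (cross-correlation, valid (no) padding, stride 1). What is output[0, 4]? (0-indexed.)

The receptive field on the input at this output position is [7 3 14]. Elementwise product with the kernel and sum: 14·1.

14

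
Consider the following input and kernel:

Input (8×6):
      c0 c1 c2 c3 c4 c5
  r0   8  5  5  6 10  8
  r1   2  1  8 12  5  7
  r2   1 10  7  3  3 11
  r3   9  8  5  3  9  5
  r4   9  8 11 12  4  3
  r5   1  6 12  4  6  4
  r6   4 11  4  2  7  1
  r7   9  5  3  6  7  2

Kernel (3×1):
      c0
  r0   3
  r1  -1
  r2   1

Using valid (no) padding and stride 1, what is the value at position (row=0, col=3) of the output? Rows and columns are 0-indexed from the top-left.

The receptive field on the input at this output position is [6 / 12 / 3]. Elementwise product with the kernel and sum: 6·3 + 12·-1 + 3·1.

9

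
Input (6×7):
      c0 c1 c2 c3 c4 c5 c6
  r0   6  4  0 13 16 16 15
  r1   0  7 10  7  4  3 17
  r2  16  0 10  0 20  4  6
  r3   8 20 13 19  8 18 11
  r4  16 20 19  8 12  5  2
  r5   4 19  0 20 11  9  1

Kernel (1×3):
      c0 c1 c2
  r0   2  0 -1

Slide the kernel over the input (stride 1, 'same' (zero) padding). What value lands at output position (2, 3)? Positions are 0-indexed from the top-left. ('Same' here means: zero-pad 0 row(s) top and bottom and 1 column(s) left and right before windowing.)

0

The receptive field on the zero-padded input at this output position is [10 0 20]. Elementwise product with the kernel and sum: 10·2 + 20·-1.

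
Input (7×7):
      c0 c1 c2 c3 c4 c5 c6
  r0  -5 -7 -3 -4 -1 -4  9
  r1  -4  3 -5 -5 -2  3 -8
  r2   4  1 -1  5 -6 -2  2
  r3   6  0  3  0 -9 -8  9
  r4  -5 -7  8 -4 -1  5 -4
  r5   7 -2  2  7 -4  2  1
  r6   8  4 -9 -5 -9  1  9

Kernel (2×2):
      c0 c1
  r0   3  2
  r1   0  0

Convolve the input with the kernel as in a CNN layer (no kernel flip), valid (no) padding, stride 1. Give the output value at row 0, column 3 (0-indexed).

The receptive field on the input at this output position is [-4 -1 / -5 -2]. Elementwise product with the kernel and sum: -4·3 + -1·2.

-14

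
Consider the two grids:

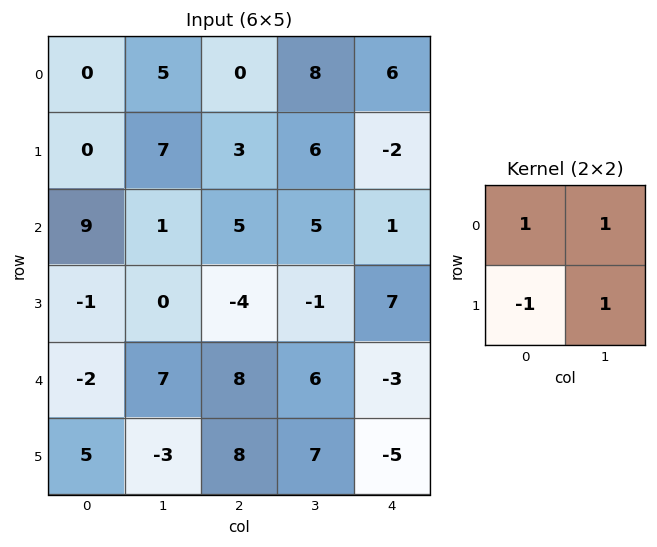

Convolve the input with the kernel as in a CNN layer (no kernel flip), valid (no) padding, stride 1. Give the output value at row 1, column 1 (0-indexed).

The receptive field on the input at this output position is [7 3 / 1 5]. Elementwise product with the kernel and sum: 7·1 + 3·1 + 1·-1 + 5·1.

14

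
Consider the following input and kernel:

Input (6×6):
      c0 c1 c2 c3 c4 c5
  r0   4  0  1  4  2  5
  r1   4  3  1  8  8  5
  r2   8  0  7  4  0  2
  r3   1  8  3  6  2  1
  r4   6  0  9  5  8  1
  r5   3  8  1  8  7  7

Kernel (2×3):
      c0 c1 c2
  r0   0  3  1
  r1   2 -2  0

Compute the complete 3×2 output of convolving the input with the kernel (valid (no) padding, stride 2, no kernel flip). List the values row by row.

3 0
-7 6
-1 9

Output[0,0]: The receptive field on the input at this output position is [4 0 1 / 4 3 1]. Elementwise product with the kernel and sum: 0·3 + 1·1 + 4·2 + 3·-2.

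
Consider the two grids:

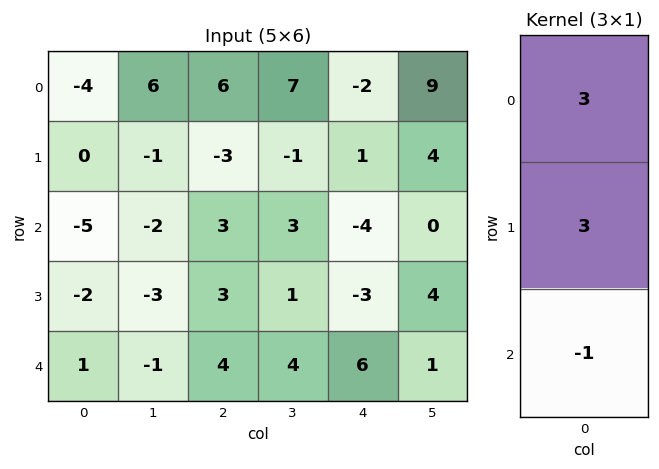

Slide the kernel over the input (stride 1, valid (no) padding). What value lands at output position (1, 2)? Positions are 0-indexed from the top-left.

The receptive field on the input at this output position is [-3 / 3 / 3]. Elementwise product with the kernel and sum: -3·3 + 3·3 + 3·-1.

-3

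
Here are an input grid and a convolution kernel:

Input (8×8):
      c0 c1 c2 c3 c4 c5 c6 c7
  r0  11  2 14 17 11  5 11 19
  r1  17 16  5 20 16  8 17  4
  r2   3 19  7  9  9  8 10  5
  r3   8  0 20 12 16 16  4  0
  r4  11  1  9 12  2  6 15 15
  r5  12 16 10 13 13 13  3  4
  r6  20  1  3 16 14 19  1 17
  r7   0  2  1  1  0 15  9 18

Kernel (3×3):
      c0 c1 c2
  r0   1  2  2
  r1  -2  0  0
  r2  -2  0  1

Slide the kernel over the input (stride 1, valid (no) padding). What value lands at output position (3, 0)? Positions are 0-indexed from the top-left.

The receptive field on the input at this output position is [8 0 20 / 11 1 9 / 12 16 10]. Elementwise product with the kernel and sum: 8·1 + 0·2 + 20·2 + 11·-2 + 12·-2 + 10·1.

12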